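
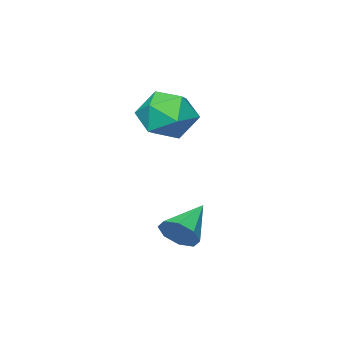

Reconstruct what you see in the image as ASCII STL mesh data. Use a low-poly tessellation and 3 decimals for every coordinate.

solid 
facet normal -0.079 0.932 0.354
outer loop
vertex -1.844 1.876 2.188
vertex -1.3 1.546 3.179
vertex -0.671 1.946 2.267
endloop
endfacet
facet normal -0.032 0.933 -0.359
outer loop
vertex -1.844 1.876 2.188
vertex -0.671 1.946 2.267
vertex -1.171 1.549 1.278
endloop
endfacet
facet normal -0.571 0.542 -0.617
outer loop
vertex -1.844 1.876 2.188
vertex -1.171 1.549 1.278
vertex -2.109 0.903 1.578
endloop
endfacet
facet normal -0.952 0.300 -0.065
outer loop
vertex -1.844 1.876 2.188
vertex -2.109 0.903 1.578
vertex -2.189 0.902 2.753
endloop
endfacet
facet normal -0.648 0.541 0.536
outer loop
vertex -1.844 1.876 2.188
vertex -2.189 0.902 2.753
vertex -1.3 1.546 3.179
endloop
endfacet
facet normal 0.579 0.612 -0.538
outer loop
vertex -1.171 1.549 1.278
vertex -0.671 1.946 2.267
vertex -0.211 1.018 1.707
endloop
endfacet
facet normal 0.501 0.611 0.613
outer loop
vertex -0.671 1.946 2.267
vertex -1.3 1.546 3.179
vertex -0.291 1.017 2.882
endloop
endfacet
facet normal -0.418 -0.023 0.908
outer loop
vertex -1.3 1.546 3.179
vertex -2.189 0.902 2.753
vertex -1.229 0.371 3.182
endloop
endfacet
facet normal -0.909 -0.413 -0.062
outer loop
vertex -2.189 0.902 2.753
vertex -2.109 0.903 1.578
vertex -1.729 -0.026 2.193
endloop
endfacet
facet normal -0.292 -0.020 -0.956
outer loop
vertex -2.109 0.903 1.578
vertex -1.171 1.549 1.278
vertex -1.1 0.374 1.281
endloop
endfacet
facet normal 0.952 -0.300 0.065
outer loop
vertex -0.556 0.044 2.272
vertex -0.211 1.018 1.707
vertex -0.291 1.017 2.882
endloop
endfacet
facet normal 0.571 -0.542 0.617
outer loop
vertex -0.556 0.044 2.272
vertex -0.291 1.017 2.882
vertex -1.229 0.371 3.182
endloop
endfacet
facet normal 0.032 -0.933 0.359
outer loop
vertex -0.556 0.044 2.272
vertex -1.229 0.371 3.182
vertex -1.729 -0.026 2.193
endloop
endfacet
facet normal 0.079 -0.932 -0.354
outer loop
vertex -0.556 0.044 2.272
vertex -1.729 -0.026 2.193
vertex -1.1 0.374 1.281
endloop
endfacet
facet normal 0.648 -0.541 -0.536
outer loop
vertex -0.556 0.044 2.272
vertex -1.1 0.374 1.281
vertex -0.211 1.018 1.707
endloop
endfacet
facet normal 0.909 0.413 0.062
outer loop
vertex -0.291 1.017 2.882
vertex -0.211 1.018 1.707
vertex -0.671 1.946 2.267
endloop
endfacet
facet normal 0.292 0.020 0.956
outer loop
vertex -1.229 0.371 3.182
vertex -0.291 1.017 2.882
vertex -1.3 1.546 3.179
endloop
endfacet
facet normal -0.579 -0.612 0.538
outer loop
vertex -1.729 -0.026 2.193
vertex -1.229 0.371 3.182
vertex -2.189 0.902 2.753
endloop
endfacet
facet normal -0.501 -0.611 -0.613
outer loop
vertex -1.1 0.374 1.281
vertex -1.729 -0.026 2.193
vertex -2.109 0.903 1.578
endloop
endfacet
facet normal 0.418 0.023 -0.908
outer loop
vertex -0.211 1.018 1.707
vertex -1.1 0.374 1.281
vertex -1.171 1.549 1.278
endloop
endfacet
facet normal 0.860 0.162 -0.485
outer loop
vertex 1.741 4.325 -1.079
vertex 1.433 4.035 -1.722
vertex 1.478 4.737 -1.408
endloop
endfacet
facet normal -0.111 0.576 0.810
outer loop
vertex 1.741 4.325 -1.079
vertex 1.478 4.737 -1.408
vertex 0.007 3.765 -0.918
endloop
endfacet
facet normal 0.859 0.162 -0.485
outer loop
vertex 1.478 4.737 -1.408
vertex 1.433 4.035 -1.722
vertex 1.188 4.737 -1.922
endloop
endfacet
facet normal -0.469 0.843 0.264
outer loop
vertex 1.478 4.737 -1.408
vertex 1.188 4.737 -1.922
vertex 0.007 3.765 -0.918
endloop
endfacet
facet normal 0.859 0.162 -0.485
outer loop
vertex 1.188 4.737 -1.922
vertex 1.433 4.035 -1.722
vertex 1.042 4.326 -2.318
endloop
endfacet
facet normal -0.750 0.577 -0.323
outer loop
vertex 1.188 4.737 -1.922
vertex 1.042 4.326 -2.318
vertex 0.007 3.765 -0.918
endloop
endfacet
facet normal 0.860 0.164 -0.484
outer loop
vertex 1.042 4.326 -2.318
vertex 1.433 4.035 -1.722
vertex 1.126 3.744 -2.366
endloop
endfacet
facet normal -0.790 -0.064 -0.610
outer loop
vertex 1.042 4.326 -2.318
vertex 1.126 3.744 -2.366
vertex 0.007 3.765 -0.918
endloop
endfacet
facet normal 0.860 0.162 -0.483
outer loop
vertex 1.126 3.744 -2.366
vertex 1.433 4.035 -1.722
vertex 1.389 3.333 -2.036
endloop
endfacet
facet normal -0.566 -0.705 -0.427
outer loop
vertex 1.126 3.744 -2.366
vertex 1.389 3.333 -2.036
vertex 0.007 3.765 -0.918
endloop
endfacet
facet normal 0.859 0.163 -0.486
outer loop
vertex 1.389 3.333 -2.036
vertex 1.433 4.035 -1.722
vertex 1.679 3.333 -1.523
endloop
endfacet
facet normal -0.208 -0.971 0.118
outer loop
vertex 1.389 3.333 -2.036
vertex 1.679 3.333 -1.523
vertex 0.007 3.765 -0.918
endloop
endfacet
facet normal 0.860 0.164 -0.484
outer loop
vertex 1.679 3.333 -1.523
vertex 1.433 4.035 -1.722
vertex 1.824 3.744 -1.126
endloop
endfacet
facet normal 0.072 -0.706 0.704
outer loop
vertex 1.679 3.333 -1.523
vertex 1.824 3.744 -1.126
vertex 0.007 3.765 -0.918
endloop
endfacet
facet normal 0.860 0.162 -0.485
outer loop
vertex 1.824 3.744 -1.126
vertex 1.433 4.035 -1.722
vertex 1.741 4.325 -1.079
endloop
endfacet
facet normal 0.113 -0.064 0.992
outer loop
vertex 1.824 3.744 -1.126
vertex 1.741 4.325 -1.079
vertex 0.007 3.765 -0.918
endloop
endfacet

endsolid


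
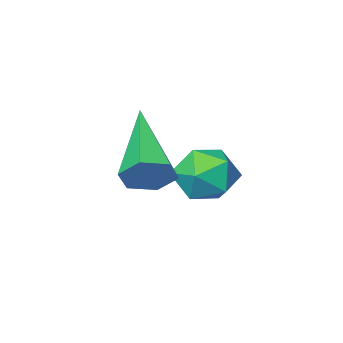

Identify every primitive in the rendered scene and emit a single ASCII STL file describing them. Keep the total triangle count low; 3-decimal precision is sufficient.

solid 
facet normal 0.181 0.934 0.309
outer loop
vertex -1.023 3.926 -0.335
vertex -1.201 3.712 0.415
vertex -0.449 3.654 0.15
endloop
endfacet
facet normal 0.583 0.770 -0.258
outer loop
vertex -1.023 3.926 -0.335
vertex -0.449 3.654 0.15
vertex -0.473 3.417 -0.612
endloop
endfacet
facet normal 0.147 0.591 -0.793
outer loop
vertex -1.023 3.926 -0.335
vertex -0.473 3.417 -0.612
vertex -1.239 3.329 -0.82
endloop
endfacet
facet normal -0.526 0.643 -0.557
outer loop
vertex -1.023 3.926 -0.335
vertex -1.239 3.329 -0.82
vertex -1.689 3.511 -0.185
endloop
endfacet
facet normal -0.504 0.854 0.124
outer loop
vertex -1.023 3.926 -0.335
vertex -1.689 3.511 -0.185
vertex -1.201 3.712 0.415
endloop
endfacet
facet normal 0.976 0.198 -0.092
outer loop
vertex -0.473 3.417 -0.612
vertex -0.449 3.654 0.15
vertex -0.311 2.889 -0.035
endloop
endfacet
facet normal 0.326 0.462 0.825
outer loop
vertex -0.449 3.654 0.15
vertex -1.201 3.712 0.415
vertex -0.761 3.071 0.6
endloop
endfacet
facet normal -0.783 0.334 0.525
outer loop
vertex -1.201 3.712 0.415
vertex -1.689 3.511 -0.185
vertex -1.527 2.983 0.392
endloop
endfacet
facet normal -0.817 -0.008 -0.577
outer loop
vertex -1.689 3.511 -0.185
vertex -1.239 3.329 -0.82
vertex -1.551 2.746 -0.37
endloop
endfacet
facet normal 0.271 -0.091 -0.958
outer loop
vertex -1.239 3.329 -0.82
vertex -0.473 3.417 -0.612
vertex -0.799 2.688 -0.635
endloop
endfacet
facet normal 0.526 -0.643 0.557
outer loop
vertex -0.977 2.474 0.115
vertex -0.311 2.889 -0.035
vertex -0.761 3.071 0.6
endloop
endfacet
facet normal -0.147 -0.591 0.793
outer loop
vertex -0.977 2.474 0.115
vertex -0.761 3.071 0.6
vertex -1.527 2.983 0.392
endloop
endfacet
facet normal -0.583 -0.770 0.258
outer loop
vertex -0.977 2.474 0.115
vertex -1.527 2.983 0.392
vertex -1.551 2.746 -0.37
endloop
endfacet
facet normal -0.181 -0.934 -0.309
outer loop
vertex -0.977 2.474 0.115
vertex -1.551 2.746 -0.37
vertex -0.799 2.688 -0.635
endloop
endfacet
facet normal 0.504 -0.854 -0.124
outer loop
vertex -0.977 2.474 0.115
vertex -0.799 2.688 -0.635
vertex -0.311 2.889 -0.035
endloop
endfacet
facet normal 0.817 0.008 0.577
outer loop
vertex -0.761 3.071 0.6
vertex -0.311 2.889 -0.035
vertex -0.449 3.654 0.15
endloop
endfacet
facet normal -0.271 0.091 0.958
outer loop
vertex -1.527 2.983 0.392
vertex -0.761 3.071 0.6
vertex -1.201 3.712 0.415
endloop
endfacet
facet normal -0.976 -0.198 0.092
outer loop
vertex -1.551 2.746 -0.37
vertex -1.527 2.983 0.392
vertex -1.689 3.511 -0.185
endloop
endfacet
facet normal -0.326 -0.462 -0.825
outer loop
vertex -0.799 2.688 -0.635
vertex -1.551 2.746 -0.37
vertex -1.239 3.329 -0.82
endloop
endfacet
facet normal 0.783 -0.334 -0.525
outer loop
vertex -0.311 2.889 -0.035
vertex -0.799 2.688 -0.635
vertex -0.473 3.417 -0.612
endloop
endfacet
facet normal 0.387 0.793 -0.470
outer loop
vertex 1.384 4.052 0.43
vertex 1.117 4.422 0.835
vertex 1.679 4.21 0.94
endloop
endfacet
facet normal 0.669 -0.725 -0.163
outer loop
vertex 1.384 4.052 0.43
vertex 1.679 4.21 0.94
vertex 0.283 2.718 1.845
endloop
endfacet
facet normal 0.387 0.793 -0.470
outer loop
vertex 1.679 4.21 0.94
vertex 1.117 4.422 0.835
vertex 1.412 4.58 1.345
endloop
endfacet
facet normal 0.695 -0.240 0.677
outer loop
vertex 1.679 4.21 0.94
vertex 1.412 4.58 1.345
vertex 0.283 2.718 1.845
endloop
endfacet
facet normal 0.389 0.792 -0.470
outer loop
vertex 1.412 4.58 1.345
vertex 1.117 4.422 0.835
vertex 0.85 4.793 1.239
endloop
endfacet
facet normal -0.067 0.297 0.953
outer loop
vertex 1.412 4.58 1.345
vertex 0.85 4.793 1.239
vertex 0.283 2.718 1.845
endloop
endfacet
facet normal 0.389 0.792 -0.470
outer loop
vertex 0.85 4.793 1.239
vertex 1.117 4.422 0.835
vertex 0.555 4.635 0.729
endloop
endfacet
facet normal -0.855 0.347 0.387
outer loop
vertex 0.85 4.793 1.239
vertex 0.555 4.635 0.729
vertex 0.283 2.718 1.845
endloop
endfacet
facet normal 0.389 0.792 -0.470
outer loop
vertex 0.555 4.635 0.729
vertex 1.117 4.422 0.835
vertex 0.822 4.264 0.325
endloop
endfacet
facet normal -0.880 -0.139 -0.454
outer loop
vertex 0.555 4.635 0.729
vertex 0.822 4.264 0.325
vertex 0.283 2.718 1.845
endloop
endfacet
facet normal 0.387 0.793 -0.470
outer loop
vertex 0.822 4.264 0.325
vertex 1.117 4.422 0.835
vertex 1.384 4.052 0.43
endloop
endfacet
facet normal -0.118 -0.675 -0.728
outer loop
vertex 0.822 4.264 0.325
vertex 1.384 4.052 0.43
vertex 0.283 2.718 1.845
endloop
endfacet

endsolid


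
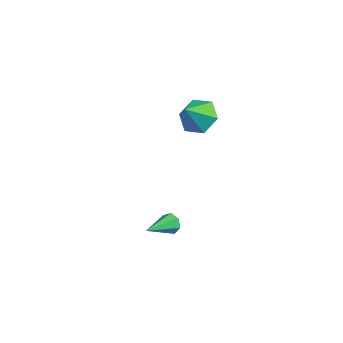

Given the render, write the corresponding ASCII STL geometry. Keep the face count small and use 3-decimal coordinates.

solid 
facet normal 0.066 0.890 -0.451
outer loop
vertex -0.833 -0.752 -3.06
vertex -1.132 -0.948 -3.491
vertex -1.314 -0.698 -3.024
endloop
endfacet
facet normal 0.094 0.182 0.979
outer loop
vertex -0.833 -0.752 -3.06
vertex -1.314 -0.698 -3.024
vertex -1.248 -2.532 -2.689
endloop
endfacet
facet normal 0.067 0.890 -0.450
outer loop
vertex -1.314 -0.698 -3.024
vertex -1.132 -0.948 -3.491
vertex -1.658 -0.832 -3.34
endloop
endfacet
facet normal -0.695 0.105 0.712
outer loop
vertex -1.314 -0.698 -3.024
vertex -1.658 -0.832 -3.34
vertex -1.248 -2.532 -2.689
endloop
endfacet
facet normal 0.067 0.890 -0.450
outer loop
vertex -1.658 -0.832 -3.34
vertex -1.132 -0.948 -3.491
vertex -1.606 -1.053 -3.769
endloop
endfacet
facet normal -0.972 -0.234 0.002
outer loop
vertex -1.658 -0.832 -3.34
vertex -1.606 -1.053 -3.769
vertex -1.248 -2.532 -2.689
endloop
endfacet
facet normal 0.067 0.890 -0.450
outer loop
vertex -1.606 -1.053 -3.769
vertex -1.132 -0.948 -3.491
vertex -1.197 -1.195 -3.989
endloop
endfacet
facet normal -0.533 -0.579 -0.617
outer loop
vertex -1.606 -1.053 -3.769
vertex -1.197 -1.195 -3.989
vertex -1.248 -2.532 -2.689
endloop
endfacet
facet normal 0.065 0.891 -0.450
outer loop
vertex -1.197 -1.195 -3.989
vertex -1.132 -0.948 -3.491
vertex -0.738 -1.15 -3.834
endloop
endfacet
facet normal 0.295 -0.672 -0.679
outer loop
vertex -1.197 -1.195 -3.989
vertex -0.738 -1.15 -3.834
vertex -1.248 -2.532 -2.689
endloop
endfacet
facet normal 0.065 0.891 -0.450
outer loop
vertex -0.738 -1.15 -3.834
vertex -1.132 -0.948 -3.491
vertex -0.576 -0.953 -3.42
endloop
endfacet
facet normal 0.887 -0.441 -0.137
outer loop
vertex -0.738 -1.15 -3.834
vertex -0.576 -0.953 -3.42
vertex -1.248 -2.532 -2.689
endloop
endfacet
facet normal 0.066 0.890 -0.450
outer loop
vertex -0.576 -0.953 -3.42
vertex -1.132 -0.948 -3.491
vertex -0.833 -0.752 -3.06
endloop
endfacet
facet normal 0.796 -0.060 0.602
outer loop
vertex -0.576 -0.953 -3.42
vertex -0.833 -0.752 -3.06
vertex -1.248 -2.532 -2.689
endloop
endfacet
facet normal 0.077 0.589 -0.804
outer loop
vertex -2.974 3.794 -1.722
vertex -3.763 4.363 -1.381
vertex -2.799 4.605 -1.111
endloop
endfacet
facet normal 0.800 -0.462 0.384
outer loop
vertex -2.974 3.794 -1.722
vertex -2.799 4.605 -1.111
vertex -3.877 3.497 -0.199
endloop
endfacet
facet normal 0.077 0.589 -0.804
outer loop
vertex -2.799 4.605 -1.111
vertex -3.763 4.363 -1.381
vertex -3.587 5.174 -0.77
endloop
endfacet
facet normal 0.506 0.198 0.839
outer loop
vertex -2.799 4.605 -1.111
vertex -3.587 5.174 -0.77
vertex -3.877 3.497 -0.199
endloop
endfacet
facet normal 0.077 0.589 -0.804
outer loop
vertex -3.587 5.174 -0.77
vertex -3.763 4.363 -1.381
vertex -4.551 4.932 -1.04
endloop
endfacet
facet normal -0.334 0.355 0.873
outer loop
vertex -3.587 5.174 -0.77
vertex -4.551 4.932 -1.04
vertex -3.877 3.497 -0.199
endloop
endfacet
facet normal 0.078 0.590 -0.804
outer loop
vertex -4.551 4.932 -1.04
vertex -3.763 4.363 -1.381
vertex -4.727 4.122 -1.651
endloop
endfacet
facet normal -0.880 -0.149 0.451
outer loop
vertex -4.551 4.932 -1.04
vertex -4.727 4.122 -1.651
vertex -3.877 3.497 -0.199
endloop
endfacet
facet normal 0.078 0.590 -0.804
outer loop
vertex -4.727 4.122 -1.651
vertex -3.763 4.363 -1.381
vertex -3.939 3.553 -1.992
endloop
endfacet
facet normal -0.587 -0.810 -0.005
outer loop
vertex -4.727 4.122 -1.651
vertex -3.939 3.553 -1.992
vertex -3.877 3.497 -0.199
endloop
endfacet
facet normal 0.078 0.590 -0.804
outer loop
vertex -3.939 3.553 -1.992
vertex -3.763 4.363 -1.381
vertex -2.974 3.794 -1.722
endloop
endfacet
facet normal 0.252 -0.967 -0.039
outer loop
vertex -3.939 3.553 -1.992
vertex -2.974 3.794 -1.722
vertex -3.877 3.497 -0.199
endloop
endfacet

endsolid


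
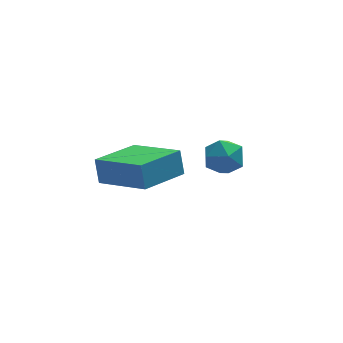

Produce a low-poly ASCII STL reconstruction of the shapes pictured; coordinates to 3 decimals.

solid 
facet normal -0.566 0.749 -0.345
outer loop
vertex -1.683 -3.1 -1.387
vertex -0.291 -2.194 -1.702
vertex -1.643 -3.443 -2.196
endloop
endfacet
facet normal -0.824 -0.536 0.186
outer loop
vertex -0.569 -4.866 -1.538
vertex -1.683 -3.1 -1.387
vertex -1.643 -3.443 -2.196
endloop
endfacet
facet normal -0.565 0.749 -0.346
outer loop
vertex -1.643 -3.443 -2.196
vertex -0.291 -2.194 -1.702
vertex -0.251 -2.538 -2.511
endloop
endfacet
facet normal 0.046 -0.391 -0.919
outer loop
vertex -0.251 -2.538 -2.511
vertex -0.569 -4.866 -1.538
vertex -1.643 -3.443 -2.196
endloop
endfacet
facet normal -0.046 0.390 0.919
outer loop
vertex -1.683 -3.1 -1.387
vertex 0.783 -3.617 -1.044
vertex -0.291 -2.194 -1.702
endloop
endfacet
facet normal -0.824 -0.536 0.187
outer loop
vertex -0.609 -4.522 -0.729
vertex -1.683 -3.1 -1.387
vertex -0.569 -4.866 -1.538
endloop
endfacet
facet normal -0.046 0.391 0.919
outer loop
vertex -0.609 -4.522 -0.729
vertex 0.783 -3.617 -1.044
vertex -1.683 -3.1 -1.387
endloop
endfacet
facet normal 0.824 0.535 -0.187
outer loop
vertex -0.291 -2.194 -1.702
vertex 0.783 -3.617 -1.044
vertex -0.251 -2.538 -2.511
endloop
endfacet
facet normal 0.046 -0.391 -0.919
outer loop
vertex 0.823 -3.96 -1.853
vertex -0.569 -4.866 -1.538
vertex -0.251 -2.538 -2.511
endloop
endfacet
facet normal 0.824 0.536 -0.186
outer loop
vertex -0.251 -2.538 -2.511
vertex 0.783 -3.617 -1.044
vertex 0.823 -3.96 -1.853
endloop
endfacet
facet normal 0.566 -0.749 0.346
outer loop
vertex 0.823 -3.96 -1.853
vertex -0.609 -4.522 -0.729
vertex -0.569 -4.866 -1.538
endloop
endfacet
facet normal 0.565 -0.749 0.346
outer loop
vertex 0.783 -3.617 -1.044
vertex -0.609 -4.522 -0.729
vertex 0.823 -3.96 -1.853
endloop
endfacet
facet normal 0.433 0.419 0.798
outer loop
vertex 3.029 -0.855 -3.203
vertex 2.628 -1.307 -2.748
vertex 3.307 -1.529 -3.0
endloop
endfacet
facet normal 0.872 0.430 0.235
outer loop
vertex 3.029 -0.855 -3.203
vertex 3.307 -1.529 -3.0
vertex 3.381 -1.289 -3.714
endloop
endfacet
facet normal 0.546 0.786 -0.291
outer loop
vertex 3.029 -0.855 -3.203
vertex 3.381 -1.289 -3.714
vertex 2.748 -0.919 -3.903
endloop
endfacet
facet normal -0.093 0.994 -0.054
outer loop
vertex 3.029 -0.855 -3.203
vertex 2.748 -0.919 -3.903
vertex 2.283 -0.93 -3.306
endloop
endfacet
facet normal -0.163 0.768 0.619
outer loop
vertex 3.029 -0.855 -3.203
vertex 2.283 -0.93 -3.306
vertex 2.628 -1.307 -2.748
endloop
endfacet
facet normal 0.970 -0.244 0.019
outer loop
vertex 3.381 -1.289 -3.714
vertex 3.307 -1.529 -3.0
vertex 3.197 -2.01 -3.574
endloop
endfacet
facet normal 0.260 -0.260 0.930
outer loop
vertex 3.307 -1.529 -3.0
vertex 2.628 -1.307 -2.748
vertex 2.732 -2.021 -2.977
endloop
endfacet
facet normal -0.705 0.304 0.641
outer loop
vertex 2.628 -1.307 -2.748
vertex 2.283 -0.93 -3.306
vertex 2.099 -1.651 -3.166
endloop
endfacet
facet normal -0.591 0.670 -0.448
outer loop
vertex 2.283 -0.93 -3.306
vertex 2.748 -0.919 -3.903
vertex 2.173 -1.411 -3.88
endloop
endfacet
facet normal 0.443 0.332 -0.833
outer loop
vertex 2.748 -0.919 -3.903
vertex 3.381 -1.289 -3.714
vertex 2.852 -1.633 -4.132
endloop
endfacet
facet normal 0.093 -0.994 0.054
outer loop
vertex 2.451 -2.085 -3.677
vertex 3.197 -2.01 -3.574
vertex 2.732 -2.021 -2.977
endloop
endfacet
facet normal -0.546 -0.786 0.291
outer loop
vertex 2.451 -2.085 -3.677
vertex 2.732 -2.021 -2.977
vertex 2.099 -1.651 -3.166
endloop
endfacet
facet normal -0.872 -0.430 -0.235
outer loop
vertex 2.451 -2.085 -3.677
vertex 2.099 -1.651 -3.166
vertex 2.173 -1.411 -3.88
endloop
endfacet
facet normal -0.433 -0.419 -0.798
outer loop
vertex 2.451 -2.085 -3.677
vertex 2.173 -1.411 -3.88
vertex 2.852 -1.633 -4.132
endloop
endfacet
facet normal 0.163 -0.768 -0.619
outer loop
vertex 2.451 -2.085 -3.677
vertex 2.852 -1.633 -4.132
vertex 3.197 -2.01 -3.574
endloop
endfacet
facet normal 0.591 -0.670 0.448
outer loop
vertex 2.732 -2.021 -2.977
vertex 3.197 -2.01 -3.574
vertex 3.307 -1.529 -3.0
endloop
endfacet
facet normal -0.443 -0.332 0.833
outer loop
vertex 2.099 -1.651 -3.166
vertex 2.732 -2.021 -2.977
vertex 2.628 -1.307 -2.748
endloop
endfacet
facet normal -0.970 0.244 -0.019
outer loop
vertex 2.173 -1.411 -3.88
vertex 2.099 -1.651 -3.166
vertex 2.283 -0.93 -3.306
endloop
endfacet
facet normal -0.260 0.260 -0.930
outer loop
vertex 2.852 -1.633 -4.132
vertex 2.173 -1.411 -3.88
vertex 2.748 -0.919 -3.903
endloop
endfacet
facet normal 0.705 -0.304 -0.641
outer loop
vertex 3.197 -2.01 -3.574
vertex 2.852 -1.633 -4.132
vertex 3.381 -1.289 -3.714
endloop
endfacet

endsolid


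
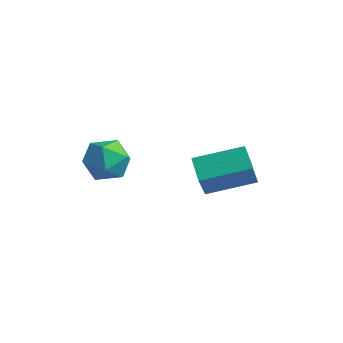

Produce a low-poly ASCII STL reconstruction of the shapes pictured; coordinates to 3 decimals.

solid 
facet normal -0.709 0.518 0.478
outer loop
vertex 0.546 2.766 -1.019
vertex 1.99 4.253 -0.489
vertex 0.186 3.643 -2.502
endloop
endfacet
facet normal -0.675 -0.696 -0.248
outer loop
vertex 1.03 3.027 -3.071
vertex 0.546 2.766 -1.019
vertex 0.186 3.643 -2.502
endloop
endfacet
facet normal -0.709 0.518 0.478
outer loop
vertex 0.186 3.643 -2.502
vertex 1.99 4.253 -0.489
vertex 1.631 5.131 -1.972
endloop
endfacet
facet normal -0.204 0.498 -0.843
outer loop
vertex 1.631 5.131 -1.972
vertex 1.03 3.027 -3.071
vertex 0.186 3.643 -2.502
endloop
endfacet
facet normal 0.204 -0.499 0.842
outer loop
vertex 0.546 2.766 -1.019
vertex 2.834 3.637 -1.058
vertex 1.99 4.253 -0.489
endloop
endfacet
facet normal -0.675 -0.695 -0.248
outer loop
vertex 1.389 2.149 -1.588
vertex 0.546 2.766 -1.019
vertex 1.03 3.027 -3.071
endloop
endfacet
facet normal 0.204 -0.498 0.843
outer loop
vertex 1.389 2.149 -1.588
vertex 2.834 3.637 -1.058
vertex 0.546 2.766 -1.019
endloop
endfacet
facet normal 0.675 0.695 0.248
outer loop
vertex 1.99 4.253 -0.489
vertex 2.834 3.637 -1.058
vertex 1.631 5.131 -1.972
endloop
endfacet
facet normal -0.204 0.498 -0.843
outer loop
vertex 2.474 4.514 -2.541
vertex 1.03 3.027 -3.071
vertex 1.631 5.131 -1.972
endloop
endfacet
facet normal 0.675 0.695 0.247
outer loop
vertex 1.631 5.131 -1.972
vertex 2.834 3.637 -1.058
vertex 2.474 4.514 -2.541
endloop
endfacet
facet normal 0.709 -0.518 -0.478
outer loop
vertex 2.474 4.514 -2.541
vertex 1.389 2.149 -1.588
vertex 1.03 3.027 -3.071
endloop
endfacet
facet normal 0.709 -0.518 -0.478
outer loop
vertex 2.834 3.637 -1.058
vertex 1.389 2.149 -1.588
vertex 2.474 4.514 -2.541
endloop
endfacet
facet normal -0.970 0.242 -0.019
outer loop
vertex -1.651 0.353 -0.176
vertex -1.892 -0.635 -0.482
vertex -1.852 -0.394 0.552
endloop
endfacet
facet normal -0.621 0.626 0.471
outer loop
vertex -1.651 0.353 -0.176
vertex -1.852 -0.394 0.552
vertex -1.052 0.289 0.698
endloop
endfacet
facet normal -0.100 0.985 0.141
outer loop
vertex -1.651 0.353 -0.176
vertex -1.052 0.289 0.698
vertex -0.598 0.47 -0.244
endloop
endfacet
facet normal -0.127 0.823 -0.554
outer loop
vertex -1.651 0.353 -0.176
vertex -0.598 0.47 -0.244
vertex -1.117 -0.102 -0.974
endloop
endfacet
facet normal -0.665 0.364 -0.652
outer loop
vertex -1.651 0.353 -0.176
vertex -1.117 -0.102 -0.974
vertex -1.892 -0.635 -0.482
endloop
endfacet
facet normal -0.319 0.174 0.932
outer loop
vertex -1.052 0.289 0.698
vertex -1.852 -0.394 0.552
vertex -0.923 -0.738 0.934
endloop
endfacet
facet normal -0.883 -0.448 0.139
outer loop
vertex -1.852 -0.394 0.552
vertex -1.892 -0.635 -0.482
vertex -1.442 -1.31 0.204
endloop
endfacet
facet normal -0.389 -0.252 -0.886
outer loop
vertex -1.892 -0.635 -0.482
vertex -1.117 -0.102 -0.974
vertex -0.988 -1.129 -0.738
endloop
endfacet
facet normal 0.481 0.491 -0.727
outer loop
vertex -1.117 -0.102 -0.974
vertex -0.598 0.47 -0.244
vertex -0.188 -0.446 -0.592
endloop
endfacet
facet normal 0.524 0.753 0.397
outer loop
vertex -0.598 0.47 -0.244
vertex -1.052 0.289 0.698
vertex -0.148 -0.205 0.442
endloop
endfacet
facet normal 0.127 -0.823 0.554
outer loop
vertex -0.389 -1.193 0.136
vertex -0.923 -0.738 0.934
vertex -1.442 -1.31 0.204
endloop
endfacet
facet normal 0.100 -0.985 -0.141
outer loop
vertex -0.389 -1.193 0.136
vertex -1.442 -1.31 0.204
vertex -0.988 -1.129 -0.738
endloop
endfacet
facet normal 0.621 -0.626 -0.471
outer loop
vertex -0.389 -1.193 0.136
vertex -0.988 -1.129 -0.738
vertex -0.188 -0.446 -0.592
endloop
endfacet
facet normal 0.970 -0.242 0.019
outer loop
vertex -0.389 -1.193 0.136
vertex -0.188 -0.446 -0.592
vertex -0.148 -0.205 0.442
endloop
endfacet
facet normal 0.665 -0.364 0.652
outer loop
vertex -0.389 -1.193 0.136
vertex -0.148 -0.205 0.442
vertex -0.923 -0.738 0.934
endloop
endfacet
facet normal -0.481 -0.491 0.727
outer loop
vertex -1.442 -1.31 0.204
vertex -0.923 -0.738 0.934
vertex -1.852 -0.394 0.552
endloop
endfacet
facet normal -0.524 -0.753 -0.397
outer loop
vertex -0.988 -1.129 -0.738
vertex -1.442 -1.31 0.204
vertex -1.892 -0.635 -0.482
endloop
endfacet
facet normal 0.319 -0.174 -0.932
outer loop
vertex -0.188 -0.446 -0.592
vertex -0.988 -1.129 -0.738
vertex -1.117 -0.102 -0.974
endloop
endfacet
facet normal 0.883 0.448 -0.139
outer loop
vertex -0.148 -0.205 0.442
vertex -0.188 -0.446 -0.592
vertex -0.598 0.47 -0.244
endloop
endfacet
facet normal 0.389 0.252 0.886
outer loop
vertex -0.923 -0.738 0.934
vertex -0.148 -0.205 0.442
vertex -1.052 0.289 0.698
endloop
endfacet

endsolid


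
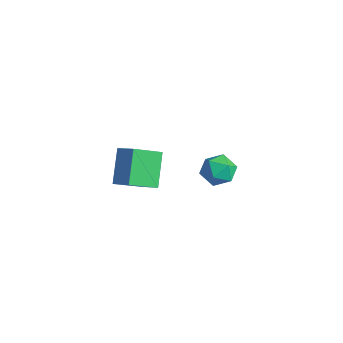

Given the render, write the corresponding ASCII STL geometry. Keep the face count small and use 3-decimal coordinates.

solid 
facet normal -0.858 -0.235 -0.456
outer loop
vertex 2.617 -3.407 4.296
vertex 2.669 -2.126 3.537
vertex 3.467 -4.159 3.084
endloop
endfacet
facet normal -0.036 -0.860 0.509
outer loop
vertex 4.291 -3.934 3.523
vertex 2.617 -3.407 4.296
vertex 3.467 -4.159 3.084
endloop
endfacet
facet normal -0.858 -0.235 -0.456
outer loop
vertex 3.467 -4.159 3.084
vertex 2.669 -2.126 3.537
vertex 3.519 -2.878 2.326
endloop
endfacet
facet normal 0.512 -0.453 -0.730
outer loop
vertex 3.519 -2.878 2.326
vertex 4.291 -3.934 3.523
vertex 3.467 -4.159 3.084
endloop
endfacet
facet normal -0.512 0.453 0.730
outer loop
vertex 2.617 -3.407 4.296
vertex 3.493 -1.901 3.976
vertex 2.669 -2.126 3.537
endloop
endfacet
facet normal -0.036 -0.860 0.509
outer loop
vertex 3.441 -3.182 4.734
vertex 2.617 -3.407 4.296
vertex 4.291 -3.934 3.523
endloop
endfacet
facet normal -0.512 0.453 0.730
outer loop
vertex 3.441 -3.182 4.734
vertex 3.493 -1.901 3.976
vertex 2.617 -3.407 4.296
endloop
endfacet
facet normal 0.036 0.860 -0.509
outer loop
vertex 2.669 -2.126 3.537
vertex 3.493 -1.901 3.976
vertex 3.519 -2.878 2.326
endloop
endfacet
facet normal 0.512 -0.453 -0.730
outer loop
vertex 4.343 -2.653 2.764
vertex 4.291 -3.934 3.523
vertex 3.519 -2.878 2.326
endloop
endfacet
facet normal 0.036 0.860 -0.509
outer loop
vertex 3.519 -2.878 2.326
vertex 3.493 -1.901 3.976
vertex 4.343 -2.653 2.764
endloop
endfacet
facet normal 0.858 0.235 0.456
outer loop
vertex 4.343 -2.653 2.764
vertex 3.441 -3.182 4.734
vertex 4.291 -3.934 3.523
endloop
endfacet
facet normal 0.858 0.235 0.456
outer loop
vertex 3.493 -1.901 3.976
vertex 3.441 -3.182 4.734
vertex 4.343 -2.653 2.764
endloop
endfacet
facet normal -0.272 0.926 0.263
outer loop
vertex 1.495 2.351 -0.107
vertex 1.743 2.197 0.693
vertex 2.295 2.519 0.13
endloop
endfacet
facet normal -0.065 0.905 -0.421
outer loop
vertex 1.495 2.351 -0.107
vertex 2.295 2.519 0.13
vertex 2.142 2.157 -0.625
endloop
endfacet
facet normal -0.480 0.434 -0.762
outer loop
vertex 1.495 2.351 -0.107
vertex 2.142 2.157 -0.625
vertex 1.496 1.611 -0.529
endloop
endfacet
facet normal -0.942 0.165 -0.291
outer loop
vertex 1.495 2.351 -0.107
vertex 1.496 1.611 -0.529
vertex 1.249 1.636 0.285
endloop
endfacet
facet normal -0.815 0.468 0.343
outer loop
vertex 1.495 2.351 -0.107
vertex 1.249 1.636 0.285
vertex 1.743 2.197 0.693
endloop
endfacet
facet normal 0.605 0.663 -0.441
outer loop
vertex 2.142 2.157 -0.625
vertex 2.295 2.519 0.13
vertex 2.791 1.884 -0.145
endloop
endfacet
facet normal 0.271 0.697 0.664
outer loop
vertex 2.295 2.519 0.13
vertex 1.743 2.197 0.693
vertex 2.544 1.909 0.669
endloop
endfacet
facet normal -0.606 -0.044 0.794
outer loop
vertex 1.743 2.197 0.693
vertex 1.249 1.636 0.285
vertex 1.898 1.363 0.765
endloop
endfacet
facet normal -0.813 -0.535 -0.230
outer loop
vertex 1.249 1.636 0.285
vertex 1.496 1.611 -0.529
vertex 1.745 1.001 0.01
endloop
endfacet
facet normal -0.065 -0.098 -0.993
outer loop
vertex 1.496 1.611 -0.529
vertex 2.142 2.157 -0.625
vertex 2.297 1.323 -0.553
endloop
endfacet
facet normal 0.942 -0.165 0.291
outer loop
vertex 2.545 1.169 0.247
vertex 2.791 1.884 -0.145
vertex 2.544 1.909 0.669
endloop
endfacet
facet normal 0.480 -0.434 0.762
outer loop
vertex 2.545 1.169 0.247
vertex 2.544 1.909 0.669
vertex 1.898 1.363 0.765
endloop
endfacet
facet normal 0.065 -0.905 0.421
outer loop
vertex 2.545 1.169 0.247
vertex 1.898 1.363 0.765
vertex 1.745 1.001 0.01
endloop
endfacet
facet normal 0.272 -0.926 -0.263
outer loop
vertex 2.545 1.169 0.247
vertex 1.745 1.001 0.01
vertex 2.297 1.323 -0.553
endloop
endfacet
facet normal 0.815 -0.468 -0.343
outer loop
vertex 2.545 1.169 0.247
vertex 2.297 1.323 -0.553
vertex 2.791 1.884 -0.145
endloop
endfacet
facet normal 0.813 0.535 0.230
outer loop
vertex 2.544 1.909 0.669
vertex 2.791 1.884 -0.145
vertex 2.295 2.519 0.13
endloop
endfacet
facet normal 0.065 0.098 0.993
outer loop
vertex 1.898 1.363 0.765
vertex 2.544 1.909 0.669
vertex 1.743 2.197 0.693
endloop
endfacet
facet normal -0.605 -0.663 0.441
outer loop
vertex 1.745 1.001 0.01
vertex 1.898 1.363 0.765
vertex 1.249 1.636 0.285
endloop
endfacet
facet normal -0.271 -0.697 -0.664
outer loop
vertex 2.297 1.323 -0.553
vertex 1.745 1.001 0.01
vertex 1.496 1.611 -0.529
endloop
endfacet
facet normal 0.606 0.044 -0.794
outer loop
vertex 2.791 1.884 -0.145
vertex 2.297 1.323 -0.553
vertex 2.142 2.157 -0.625
endloop
endfacet

endsolid


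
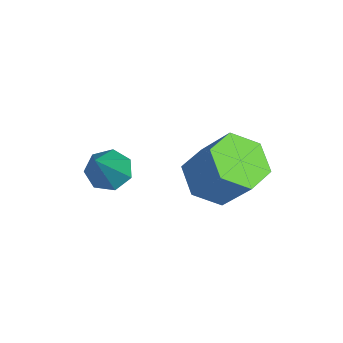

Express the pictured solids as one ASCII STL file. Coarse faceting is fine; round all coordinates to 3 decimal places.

solid 
facet normal -0.588 0.253 -0.768
outer loop
vertex 0.109 -1.338 -3.875
vertex -0.172 -0.914 -3.52
vertex 0.328 -0.847 -3.881
endloop
endfacet
facet normal 0.826 -0.373 -0.423
outer loop
vertex 0.109 -1.338 -3.875
vertex 0.328 -0.847 -3.881
vertex 1.072 -1.446 -1.9
endloop
endfacet
facet normal -0.589 0.251 -0.769
outer loop
vertex 0.328 -0.847 -3.881
vertex -0.172 -0.914 -3.52
vertex 0.17 -0.406 -3.616
endloop
endfacet
facet normal 0.879 0.434 -0.199
outer loop
vertex 0.328 -0.847 -3.881
vertex 0.17 -0.406 -3.616
vertex 1.072 -1.446 -1.9
endloop
endfacet
facet normal -0.590 0.252 -0.767
outer loop
vertex 0.17 -0.406 -3.616
vertex -0.172 -0.914 -3.52
vertex -0.245 -0.348 -3.278
endloop
endfacet
facet normal 0.384 0.865 0.323
outer loop
vertex 0.17 -0.406 -3.616
vertex -0.245 -0.348 -3.278
vertex 1.072 -1.446 -1.9
endloop
endfacet
facet normal -0.589 0.252 -0.768
outer loop
vertex -0.245 -0.348 -3.278
vertex -0.172 -0.914 -3.52
vertex -0.605 -0.716 -3.123
endloop
endfacet
facet normal -0.287 0.596 0.750
outer loop
vertex -0.245 -0.348 -3.278
vertex -0.605 -0.716 -3.123
vertex 1.072 -1.446 -1.9
endloop
endfacet
facet normal -0.589 0.251 -0.768
outer loop
vertex -0.605 -0.716 -3.123
vertex -0.172 -0.914 -3.52
vertex -0.639 -1.234 -3.266
endloop
endfacet
facet normal -0.628 -0.169 0.760
outer loop
vertex -0.605 -0.716 -3.123
vertex -0.639 -1.234 -3.266
vertex 1.072 -1.446 -1.9
endloop
endfacet
facet normal -0.590 0.252 -0.767
outer loop
vertex -0.639 -1.234 -3.266
vertex -0.172 -0.914 -3.52
vertex -0.321 -1.51 -3.601
endloop
endfacet
facet normal -0.381 -0.858 0.345
outer loop
vertex -0.639 -1.234 -3.266
vertex -0.321 -1.51 -3.601
vertex 1.072 -1.446 -1.9
endloop
endfacet
facet normal -0.590 0.252 -0.767
outer loop
vertex -0.321 -1.51 -3.601
vertex -0.172 -0.914 -3.52
vertex 0.109 -1.338 -3.875
endloop
endfacet
facet normal 0.264 -0.947 -0.181
outer loop
vertex -0.321 -1.51 -3.601
vertex 0.109 -1.338 -3.875
vertex 1.072 -1.446 -1.9
endloop
endfacet
facet normal -0.447 -0.400 -0.800
outer loop
vertex 2.434 1.342 -2.927
vertex 1.726 1.247 -2.484
vertex 1.861 1.956 -2.914
endloop
endfacet
facet normal 0.579 0.553 -0.600
outer loop
vertex 2.434 1.342 -2.927
vertex 1.861 1.956 -2.914
vertex 3.041 1.887 -1.839
endloop
endfacet
facet normal 0.579 0.552 -0.600
outer loop
vertex 3.041 1.887 -1.839
vertex 1.861 1.956 -2.914
vertex 2.468 2.501 -1.827
endloop
endfacet
facet normal 0.447 0.402 0.799
outer loop
vertex 3.041 1.887 -1.839
vertex 2.468 2.501 -1.827
vertex 2.334 1.793 -1.396
endloop
endfacet
facet normal -0.446 -0.401 -0.800
outer loop
vertex 1.861 1.956 -2.914
vertex 1.726 1.247 -2.484
vertex 1.153 1.861 -2.472
endloop
endfacet
facet normal -0.301 0.909 -0.287
outer loop
vertex 1.861 1.956 -2.914
vertex 1.153 1.861 -2.472
vertex 2.468 2.501 -1.827
endloop
endfacet
facet normal -0.301 0.909 -0.288
outer loop
vertex 2.468 2.501 -1.827
vertex 1.153 1.861 -2.472
vertex 1.761 2.407 -1.384
endloop
endfacet
facet normal 0.447 0.402 0.799
outer loop
vertex 2.468 2.501 -1.827
vertex 1.761 2.407 -1.384
vertex 2.334 1.793 -1.396
endloop
endfacet
facet normal -0.447 -0.402 -0.799
outer loop
vertex 1.153 1.861 -2.472
vertex 1.726 1.247 -2.484
vertex 1.019 1.153 -2.041
endloop
endfacet
facet normal -0.880 0.357 0.313
outer loop
vertex 1.153 1.861 -2.472
vertex 1.019 1.153 -2.041
vertex 1.761 2.407 -1.384
endloop
endfacet
facet normal -0.880 0.357 0.312
outer loop
vertex 1.761 2.407 -1.384
vertex 1.019 1.153 -2.041
vertex 1.626 1.698 -0.953
endloop
endfacet
facet normal 0.447 0.401 0.800
outer loop
vertex 1.761 2.407 -1.384
vertex 1.626 1.698 -0.953
vertex 2.334 1.793 -1.396
endloop
endfacet
facet normal -0.447 -0.402 -0.799
outer loop
vertex 1.019 1.153 -2.041
vertex 1.726 1.247 -2.484
vertex 1.592 0.539 -2.053
endloop
endfacet
facet normal -0.579 -0.552 0.600
outer loop
vertex 1.019 1.153 -2.041
vertex 1.592 0.539 -2.053
vertex 1.626 1.698 -0.953
endloop
endfacet
facet normal -0.578 -0.553 0.600
outer loop
vertex 1.626 1.698 -0.953
vertex 1.592 0.539 -2.053
vertex 2.199 1.084 -0.966
endloop
endfacet
facet normal 0.447 0.400 0.800
outer loop
vertex 1.626 1.698 -0.953
vertex 2.199 1.084 -0.966
vertex 2.334 1.793 -1.396
endloop
endfacet
facet normal -0.447 -0.402 -0.799
outer loop
vertex 1.592 0.539 -2.053
vertex 1.726 1.247 -2.484
vertex 2.299 0.633 -2.496
endloop
endfacet
facet normal 0.301 -0.909 0.288
outer loop
vertex 1.592 0.539 -2.053
vertex 2.299 0.633 -2.496
vertex 2.199 1.084 -0.966
endloop
endfacet
facet normal 0.302 -0.909 0.288
outer loop
vertex 2.199 1.084 -0.966
vertex 2.299 0.633 -2.496
vertex 2.907 1.179 -1.408
endloop
endfacet
facet normal 0.446 0.401 0.800
outer loop
vertex 2.199 1.084 -0.966
vertex 2.907 1.179 -1.408
vertex 2.334 1.793 -1.396
endloop
endfacet
facet normal -0.447 -0.401 -0.800
outer loop
vertex 2.299 0.633 -2.496
vertex 1.726 1.247 -2.484
vertex 2.434 1.342 -2.927
endloop
endfacet
facet normal 0.880 -0.357 -0.312
outer loop
vertex 2.299 0.633 -2.496
vertex 2.434 1.342 -2.927
vertex 2.907 1.179 -1.408
endloop
endfacet
facet normal 0.880 -0.357 -0.312
outer loop
vertex 2.907 1.179 -1.408
vertex 2.434 1.342 -2.927
vertex 3.041 1.887 -1.839
endloop
endfacet
facet normal 0.447 0.402 0.799
outer loop
vertex 2.907 1.179 -1.408
vertex 3.041 1.887 -1.839
vertex 2.334 1.793 -1.396
endloop
endfacet

endsolid


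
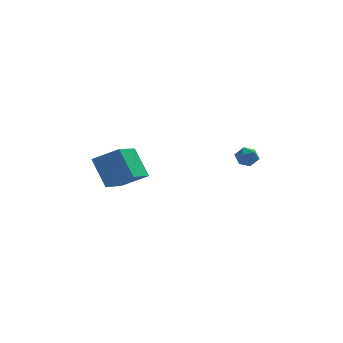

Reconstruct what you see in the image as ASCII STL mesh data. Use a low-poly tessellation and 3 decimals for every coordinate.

solid 
facet normal -0.793 0.601 -0.097
outer loop
vertex 3.564 1.315 -1.153
vertex 3.285 1.044 -0.553
vertex 3.714 1.615 -0.522
endloop
endfacet
facet normal -0.210 0.901 -0.378
outer loop
vertex 3.564 1.315 -1.153
vertex 3.714 1.615 -0.522
vertex 4.23 1.531 -1.009
endloop
endfacet
facet normal 0.040 0.465 -0.884
outer loop
vertex 3.564 1.315 -1.153
vertex 4.23 1.531 -1.009
vertex 4.12 0.907 -1.342
endloop
endfacet
facet normal -0.389 -0.106 -0.915
outer loop
vertex 3.564 1.315 -1.153
vertex 4.12 0.907 -1.342
vertex 3.537 0.606 -1.059
endloop
endfacet
facet normal -0.903 -0.023 -0.430
outer loop
vertex 3.564 1.315 -1.153
vertex 3.537 0.606 -1.059
vertex 3.285 1.044 -0.553
endloop
endfacet
facet normal 0.282 0.950 0.135
outer loop
vertex 4.23 1.531 -1.009
vertex 3.714 1.615 -0.522
vertex 4.363 1.394 -0.321
endloop
endfacet
facet normal -0.660 0.464 0.591
outer loop
vertex 3.714 1.615 -0.522
vertex 3.285 1.044 -0.553
vertex 3.78 1.093 -0.038
endloop
endfacet
facet normal -0.838 -0.544 0.054
outer loop
vertex 3.285 1.044 -0.553
vertex 3.537 0.606 -1.059
vertex 3.67 0.469 -0.371
endloop
endfacet
facet normal -0.005 -0.680 -0.733
outer loop
vertex 3.537 0.606 -1.059
vertex 4.12 0.907 -1.342
vertex 4.186 0.385 -0.858
endloop
endfacet
facet normal 0.688 0.244 -0.684
outer loop
vertex 4.12 0.907 -1.342
vertex 4.23 1.531 -1.009
vertex 4.615 0.956 -0.827
endloop
endfacet
facet normal 0.389 0.106 0.915
outer loop
vertex 4.336 0.685 -0.227
vertex 4.363 1.394 -0.321
vertex 3.78 1.093 -0.038
endloop
endfacet
facet normal -0.040 -0.465 0.884
outer loop
vertex 4.336 0.685 -0.227
vertex 3.78 1.093 -0.038
vertex 3.67 0.469 -0.371
endloop
endfacet
facet normal 0.210 -0.901 0.378
outer loop
vertex 4.336 0.685 -0.227
vertex 3.67 0.469 -0.371
vertex 4.186 0.385 -0.858
endloop
endfacet
facet normal 0.793 -0.601 0.097
outer loop
vertex 4.336 0.685 -0.227
vertex 4.186 0.385 -0.858
vertex 4.615 0.956 -0.827
endloop
endfacet
facet normal 0.903 0.023 0.430
outer loop
vertex 4.336 0.685 -0.227
vertex 4.615 0.956 -0.827
vertex 4.363 1.394 -0.321
endloop
endfacet
facet normal 0.005 0.680 0.733
outer loop
vertex 3.78 1.093 -0.038
vertex 4.363 1.394 -0.321
vertex 3.714 1.615 -0.522
endloop
endfacet
facet normal -0.688 -0.244 0.684
outer loop
vertex 3.67 0.469 -0.371
vertex 3.78 1.093 -0.038
vertex 3.285 1.044 -0.553
endloop
endfacet
facet normal -0.282 -0.950 -0.135
outer loop
vertex 4.186 0.385 -0.858
vertex 3.67 0.469 -0.371
vertex 3.537 0.606 -1.059
endloop
endfacet
facet normal 0.660 -0.464 -0.591
outer loop
vertex 4.615 0.956 -0.827
vertex 4.186 0.385 -0.858
vertex 4.12 0.907 -1.342
endloop
endfacet
facet normal 0.838 0.544 -0.054
outer loop
vertex 4.363 1.394 -0.321
vertex 4.615 0.956 -0.827
vertex 4.23 1.531 -1.009
endloop
endfacet
facet normal -0.382 0.451 0.807
outer loop
vertex -4.197 -0.515 -0.327
vertex -2.734 -0.808 0.53
vertex -3.461 1.264 -0.973
endloop
endfacet
facet normal -0.850 0.171 -0.498
outer loop
vertex -2.686 0.348 -2.61
vertex -4.197 -0.515 -0.327
vertex -3.461 1.264 -0.973
endloop
endfacet
facet normal -0.382 0.451 0.807
outer loop
vertex -3.461 1.264 -0.973
vertex -2.734 -0.808 0.53
vertex -1.999 0.971 -0.116
endloop
endfacet
facet normal 0.362 0.876 -0.319
outer loop
vertex -1.999 0.971 -0.116
vertex -2.686 0.348 -2.61
vertex -3.461 1.264 -0.973
endloop
endfacet
facet normal -0.362 -0.876 0.319
outer loop
vertex -4.197 -0.515 -0.327
vertex -1.959 -1.724 -1.107
vertex -2.734 -0.808 0.53
endloop
endfacet
facet normal -0.850 0.170 -0.498
outer loop
vertex -3.421 -1.431 -1.964
vertex -4.197 -0.515 -0.327
vertex -2.686 0.348 -2.61
endloop
endfacet
facet normal -0.362 -0.876 0.318
outer loop
vertex -3.421 -1.431 -1.964
vertex -1.959 -1.724 -1.107
vertex -4.197 -0.515 -0.327
endloop
endfacet
facet normal 0.850 -0.170 0.498
outer loop
vertex -2.734 -0.808 0.53
vertex -1.959 -1.724 -1.107
vertex -1.999 0.971 -0.116
endloop
endfacet
facet normal 0.362 0.876 -0.319
outer loop
vertex -1.223 0.055 -1.753
vertex -2.686 0.348 -2.61
vertex -1.999 0.971 -0.116
endloop
endfacet
facet normal 0.850 -0.171 0.498
outer loop
vertex -1.999 0.971 -0.116
vertex -1.959 -1.724 -1.107
vertex -1.223 0.055 -1.753
endloop
endfacet
facet normal 0.382 -0.451 -0.807
outer loop
vertex -1.223 0.055 -1.753
vertex -3.421 -1.431 -1.964
vertex -2.686 0.348 -2.61
endloop
endfacet
facet normal 0.382 -0.451 -0.806
outer loop
vertex -1.959 -1.724 -1.107
vertex -3.421 -1.431 -1.964
vertex -1.223 0.055 -1.753
endloop
endfacet

endsolid


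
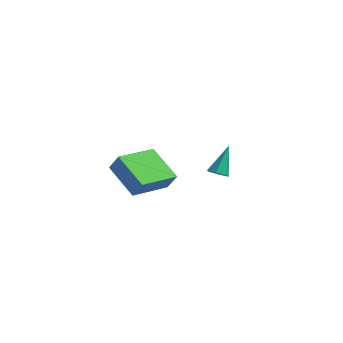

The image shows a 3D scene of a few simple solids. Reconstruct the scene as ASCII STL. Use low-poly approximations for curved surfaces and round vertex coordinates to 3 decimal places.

solid 
facet normal 0.048 -0.610 -0.791
outer loop
vertex 1.158 3.307 -2.467
vertex 0.583 3.394 -2.569
vertex 0.984 3.748 -2.818
endloop
endfacet
facet normal 0.906 0.417 0.074
outer loop
vertex 1.158 3.307 -2.467
vertex 0.984 3.748 -2.818
vertex 0.497 4.506 -1.131
endloop
endfacet
facet normal 0.048 -0.611 -0.790
outer loop
vertex 0.984 3.748 -2.818
vertex 0.583 3.394 -2.569
vertex 0.41 3.836 -2.921
endloop
endfacet
facet normal 0.203 0.914 -0.352
outer loop
vertex 0.984 3.748 -2.818
vertex 0.41 3.836 -2.921
vertex 0.497 4.506 -1.131
endloop
endfacet
facet normal 0.048 -0.611 -0.790
outer loop
vertex 0.41 3.836 -2.921
vertex 0.583 3.394 -2.569
vertex 0.009 3.482 -2.672
endloop
endfacet
facet normal -0.718 0.663 -0.213
outer loop
vertex 0.41 3.836 -2.921
vertex 0.009 3.482 -2.672
vertex 0.497 4.506 -1.131
endloop
endfacet
facet normal 0.048 -0.612 -0.790
outer loop
vertex 0.009 3.482 -2.672
vertex 0.583 3.394 -2.569
vertex 0.182 3.041 -2.32
endloop
endfacet
facet normal -0.932 -0.085 0.352
outer loop
vertex 0.009 3.482 -2.672
vertex 0.182 3.041 -2.32
vertex 0.497 4.506 -1.131
endloop
endfacet
facet normal 0.047 -0.611 -0.790
outer loop
vertex 0.182 3.041 -2.32
vertex 0.583 3.394 -2.569
vertex 0.757 2.953 -2.218
endloop
endfacet
facet normal -0.228 -0.584 0.779
outer loop
vertex 0.182 3.041 -2.32
vertex 0.757 2.953 -2.218
vertex 0.497 4.506 -1.131
endloop
endfacet
facet normal 0.048 -0.610 -0.791
outer loop
vertex 0.757 2.953 -2.218
vertex 0.583 3.394 -2.569
vertex 1.158 3.307 -2.467
endloop
endfacet
facet normal 0.692 -0.333 0.641
outer loop
vertex 0.757 2.953 -2.218
vertex 1.158 3.307 -2.467
vertex 0.497 4.506 -1.131
endloop
endfacet
facet normal -0.514 -0.022 -0.857
outer loop
vertex -1.251 -2.947 0.33
vertex -0.794 -0.841 0.003
vertex 0.479 -3.482 -0.694
endloop
endfacet
facet normal -0.210 -0.966 0.151
outer loop
vertex 1.014 -3.459 0.197
vertex -1.251 -2.947 0.33
vertex 0.479 -3.482 -0.694
endloop
endfacet
facet normal -0.515 -0.022 -0.857
outer loop
vertex 0.479 -3.482 -0.694
vertex -0.794 -0.841 0.003
vertex 0.936 -1.375 -1.022
endloop
endfacet
facet normal 0.831 -0.257 -0.493
outer loop
vertex 0.936 -1.375 -1.022
vertex 1.014 -3.459 0.197
vertex 0.479 -3.482 -0.694
endloop
endfacet
facet normal -0.831 0.257 0.493
outer loop
vertex -1.251 -2.947 0.33
vertex -0.259 -0.818 0.894
vertex -0.794 -0.841 0.003
endloop
endfacet
facet normal -0.210 -0.966 0.150
outer loop
vertex -0.716 -2.925 1.222
vertex -1.251 -2.947 0.33
vertex 1.014 -3.459 0.197
endloop
endfacet
facet normal -0.832 0.257 0.492
outer loop
vertex -0.716 -2.925 1.222
vertex -0.259 -0.818 0.894
vertex -1.251 -2.947 0.33
endloop
endfacet
facet normal 0.209 0.966 -0.150
outer loop
vertex -0.794 -0.841 0.003
vertex -0.259 -0.818 0.894
vertex 0.936 -1.375 -1.022
endloop
endfacet
facet normal 0.832 -0.257 -0.492
outer loop
vertex 1.471 -1.353 -0.13
vertex 1.014 -3.459 0.197
vertex 0.936 -1.375 -1.022
endloop
endfacet
facet normal 0.210 0.966 -0.150
outer loop
vertex 0.936 -1.375 -1.022
vertex -0.259 -0.818 0.894
vertex 1.471 -1.353 -0.13
endloop
endfacet
facet normal 0.515 0.021 0.857
outer loop
vertex 1.471 -1.353 -0.13
vertex -0.716 -2.925 1.222
vertex 1.014 -3.459 0.197
endloop
endfacet
facet normal 0.514 0.022 0.857
outer loop
vertex -0.259 -0.818 0.894
vertex -0.716 -2.925 1.222
vertex 1.471 -1.353 -0.13
endloop
endfacet

endsolid


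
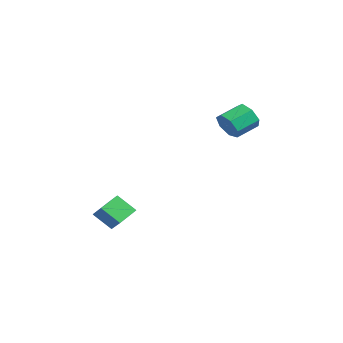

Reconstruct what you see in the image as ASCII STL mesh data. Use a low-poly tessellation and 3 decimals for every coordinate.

solid 
facet normal -0.808 -0.082 -0.584
outer loop
vertex -3.806 -3.348 -4.249
vertex -4.333 -2.34 -3.661
vertex -3.223 -2.505 -5.173
endloop
endfacet
facet normal 0.412 -0.787 -0.459
outer loop
vertex -1.987 -2.38 -4.279
vertex -3.806 -3.348 -4.249
vertex -3.223 -2.505 -5.173
endloop
endfacet
facet normal -0.808 -0.082 -0.584
outer loop
vertex -3.223 -2.505 -5.173
vertex -4.333 -2.34 -3.661
vertex -3.75 -1.497 -4.585
endloop
endfacet
facet normal 0.422 0.611 -0.669
outer loop
vertex -3.75 -1.497 -4.585
vertex -1.987 -2.38 -4.279
vertex -3.223 -2.505 -5.173
endloop
endfacet
facet normal -0.422 -0.611 0.669
outer loop
vertex -3.806 -3.348 -4.249
vertex -3.097 -2.215 -2.767
vertex -4.333 -2.34 -3.661
endloop
endfacet
facet normal 0.412 -0.787 -0.459
outer loop
vertex -2.57 -3.223 -3.355
vertex -3.806 -3.348 -4.249
vertex -1.987 -2.38 -4.279
endloop
endfacet
facet normal -0.422 -0.611 0.669
outer loop
vertex -2.57 -3.223 -3.355
vertex -3.097 -2.215 -2.767
vertex -3.806 -3.348 -4.249
endloop
endfacet
facet normal -0.412 0.787 0.459
outer loop
vertex -4.333 -2.34 -3.661
vertex -3.097 -2.215 -2.767
vertex -3.75 -1.497 -4.585
endloop
endfacet
facet normal 0.422 0.611 -0.669
outer loop
vertex -2.514 -1.372 -3.691
vertex -1.987 -2.38 -4.279
vertex -3.75 -1.497 -4.585
endloop
endfacet
facet normal -0.412 0.787 0.459
outer loop
vertex -3.75 -1.497 -4.585
vertex -3.097 -2.215 -2.767
vertex -2.514 -1.372 -3.691
endloop
endfacet
facet normal 0.808 0.082 0.584
outer loop
vertex -2.514 -1.372 -3.691
vertex -2.57 -3.223 -3.355
vertex -1.987 -2.38 -4.279
endloop
endfacet
facet normal 0.808 0.082 0.584
outer loop
vertex -3.097 -2.215 -2.767
vertex -2.57 -3.223 -3.355
vertex -2.514 -1.372 -3.691
endloop
endfacet
facet normal 0.248 -0.883 -0.398
outer loop
vertex -1.253 3.635 1.361
vertex -1.603 3.219 2.065
vertex -2.0 3.451 1.303
endloop
endfacet
facet normal -0.029 0.405 -0.914
outer loop
vertex -1.253 3.635 1.361
vertex -2.0 3.451 1.303
vertex -1.607 4.898 1.931
endloop
endfacet
facet normal -0.030 0.405 -0.914
outer loop
vertex -1.607 4.898 1.931
vertex -2.0 3.451 1.303
vertex -2.355 4.714 1.874
endloop
endfacet
facet normal -0.248 0.883 0.400
outer loop
vertex -1.607 4.898 1.931
vertex -2.355 4.714 1.874
vertex -1.957 4.481 2.635
endloop
endfacet
facet normal 0.248 -0.883 -0.398
outer loop
vertex -2.0 3.451 1.303
vertex -1.603 3.219 2.065
vertex -2.449 3.092 1.819
endloop
endfacet
facet normal -0.775 0.066 -0.628
outer loop
vertex -2.0 3.451 1.303
vertex -2.449 3.092 1.819
vertex -2.355 4.714 1.874
endloop
endfacet
facet normal -0.776 0.066 -0.627
outer loop
vertex -2.355 4.714 1.874
vertex -2.449 3.092 1.819
vertex -2.803 4.354 2.39
endloop
endfacet
facet normal -0.248 0.882 0.400
outer loop
vertex -2.355 4.714 1.874
vertex -2.803 4.354 2.39
vertex -1.957 4.481 2.635
endloop
endfacet
facet normal 0.249 -0.882 -0.399
outer loop
vertex -2.449 3.092 1.819
vertex -1.603 3.219 2.065
vertex -2.26 2.828 2.52
endloop
endfacet
facet normal -0.937 -0.322 0.131
outer loop
vertex -2.449 3.092 1.819
vertex -2.26 2.828 2.52
vertex -2.803 4.354 2.39
endloop
endfacet
facet normal -0.938 -0.322 0.130
outer loop
vertex -2.803 4.354 2.39
vertex -2.26 2.828 2.52
vertex -2.615 4.091 3.091
endloop
endfacet
facet normal -0.248 0.883 0.398
outer loop
vertex -2.803 4.354 2.39
vertex -2.615 4.091 3.091
vertex -1.957 4.481 2.635
endloop
endfacet
facet normal 0.249 -0.883 -0.399
outer loop
vertex -2.26 2.828 2.52
vertex -1.603 3.219 2.065
vertex -1.576 2.859 2.878
endloop
endfacet
facet normal -0.393 -0.468 0.791
outer loop
vertex -2.26 2.828 2.52
vertex -1.576 2.859 2.878
vertex -2.615 4.091 3.091
endloop
endfacet
facet normal -0.393 -0.469 0.791
outer loop
vertex -2.615 4.091 3.091
vertex -1.576 2.859 2.878
vertex -1.931 4.121 3.449
endloop
endfacet
facet normal -0.247 0.883 0.399
outer loop
vertex -2.615 4.091 3.091
vertex -1.931 4.121 3.449
vertex -1.957 4.481 2.635
endloop
endfacet
facet normal 0.248 -0.883 -0.399
outer loop
vertex -1.576 2.859 2.878
vertex -1.603 3.219 2.065
vertex -0.912 3.16 2.624
endloop
endfacet
facet normal 0.446 -0.262 0.856
outer loop
vertex -1.576 2.859 2.878
vertex -0.912 3.16 2.624
vertex -1.931 4.121 3.449
endloop
endfacet
facet normal 0.447 -0.261 0.856
outer loop
vertex -1.931 4.121 3.449
vertex -0.912 3.16 2.624
vertex -1.267 4.423 3.194
endloop
endfacet
facet normal -0.249 0.883 0.398
outer loop
vertex -1.931 4.121 3.449
vertex -1.267 4.423 3.194
vertex -1.957 4.481 2.635
endloop
endfacet
facet normal 0.248 -0.883 -0.399
outer loop
vertex -0.912 3.16 2.624
vertex -1.603 3.219 2.065
vertex -0.768 3.506 1.948
endloop
endfacet
facet normal 0.951 0.143 0.276
outer loop
vertex -0.912 3.16 2.624
vertex -0.768 3.506 1.948
vertex -1.267 4.423 3.194
endloop
endfacet
facet normal 0.951 0.143 0.275
outer loop
vertex -1.267 4.423 3.194
vertex -0.768 3.506 1.948
vertex -1.123 4.768 2.518
endloop
endfacet
facet normal -0.248 0.883 0.398
outer loop
vertex -1.267 4.423 3.194
vertex -1.123 4.768 2.518
vertex -1.957 4.481 2.635
endloop
endfacet
facet normal 0.248 -0.883 -0.399
outer loop
vertex -0.768 3.506 1.948
vertex -1.603 3.219 2.065
vertex -1.253 3.635 1.361
endloop
endfacet
facet normal 0.738 0.439 -0.513
outer loop
vertex -0.768 3.506 1.948
vertex -1.253 3.635 1.361
vertex -1.123 4.768 2.518
endloop
endfacet
facet normal 0.739 0.438 -0.512
outer loop
vertex -1.123 4.768 2.518
vertex -1.253 3.635 1.361
vertex -1.607 4.898 1.931
endloop
endfacet
facet normal -0.248 0.883 0.400
outer loop
vertex -1.123 4.768 2.518
vertex -1.607 4.898 1.931
vertex -1.957 4.481 2.635
endloop
endfacet

endsolid


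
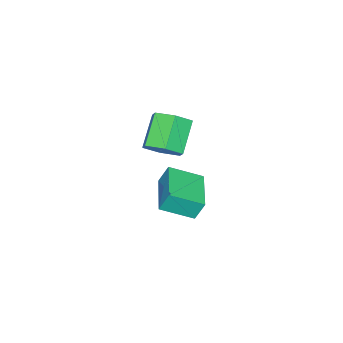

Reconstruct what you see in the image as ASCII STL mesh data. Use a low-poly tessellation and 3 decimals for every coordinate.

solid 
facet normal 0.729 0.165 -0.665
outer loop
vertex -1.998 -3.215 -3.188
vertex -2.658 -2.692 -3.782
vertex -2.112 -2.199 -3.061
endloop
endfacet
facet normal 0.676 -0.016 0.737
outer loop
vertex -1.998 -3.215 -3.188
vertex -2.112 -2.199 -3.061
vertex -3.382 -3.53 -1.925
endloop
endfacet
facet normal 0.676 -0.016 0.737
outer loop
vertex -3.382 -3.53 -1.925
vertex -2.112 -2.199 -3.061
vertex -3.496 -2.514 -1.798
endloop
endfacet
facet normal -0.728 -0.165 0.665
outer loop
vertex -3.382 -3.53 -1.925
vertex -3.496 -2.514 -1.798
vertex -4.042 -3.008 -2.518
endloop
endfacet
facet normal 0.728 0.166 -0.665
outer loop
vertex -2.112 -2.199 -3.061
vertex -2.658 -2.692 -3.782
vertex -2.773 -1.677 -3.654
endloop
endfacet
facet normal 0.241 0.846 0.476
outer loop
vertex -2.112 -2.199 -3.061
vertex -2.773 -1.677 -3.654
vertex -3.496 -2.514 -1.798
endloop
endfacet
facet normal 0.241 0.846 0.476
outer loop
vertex -3.496 -2.514 -1.798
vertex -2.773 -1.677 -3.654
vertex -4.157 -1.992 -2.391
endloop
endfacet
facet normal -0.728 -0.166 0.666
outer loop
vertex -3.496 -2.514 -1.798
vertex -4.157 -1.992 -2.391
vertex -4.042 -3.008 -2.518
endloop
endfacet
facet normal 0.729 0.166 -0.664
outer loop
vertex -2.773 -1.677 -3.654
vertex -2.658 -2.692 -3.782
vertex -3.318 -2.17 -4.375
endloop
endfacet
facet normal -0.434 0.862 -0.261
outer loop
vertex -2.773 -1.677 -3.654
vertex -3.318 -2.17 -4.375
vertex -4.157 -1.992 -2.391
endloop
endfacet
facet normal -0.434 0.862 -0.261
outer loop
vertex -4.157 -1.992 -2.391
vertex -3.318 -2.17 -4.375
vertex -4.702 -2.485 -3.112
endloop
endfacet
facet normal -0.729 -0.166 0.664
outer loop
vertex -4.157 -1.992 -2.391
vertex -4.702 -2.485 -3.112
vertex -4.042 -3.008 -2.518
endloop
endfacet
facet normal 0.728 0.165 -0.665
outer loop
vertex -3.318 -2.17 -4.375
vertex -2.658 -2.692 -3.782
vertex -3.204 -3.186 -4.502
endloop
endfacet
facet normal -0.676 0.016 -0.737
outer loop
vertex -3.318 -2.17 -4.375
vertex -3.204 -3.186 -4.502
vertex -4.702 -2.485 -3.112
endloop
endfacet
facet normal -0.676 0.016 -0.737
outer loop
vertex -4.702 -2.485 -3.112
vertex -3.204 -3.186 -4.502
vertex -4.588 -3.501 -3.239
endloop
endfacet
facet normal -0.729 -0.165 0.665
outer loop
vertex -4.702 -2.485 -3.112
vertex -4.588 -3.501 -3.239
vertex -4.042 -3.008 -2.518
endloop
endfacet
facet normal 0.728 0.166 -0.666
outer loop
vertex -3.204 -3.186 -4.502
vertex -2.658 -2.692 -3.782
vertex -2.543 -3.708 -3.909
endloop
endfacet
facet normal -0.241 -0.846 -0.476
outer loop
vertex -3.204 -3.186 -4.502
vertex -2.543 -3.708 -3.909
vertex -4.588 -3.501 -3.239
endloop
endfacet
facet normal -0.241 -0.846 -0.476
outer loop
vertex -4.588 -3.501 -3.239
vertex -2.543 -3.708 -3.909
vertex -3.927 -4.023 -2.646
endloop
endfacet
facet normal -0.728 -0.166 0.665
outer loop
vertex -4.588 -3.501 -3.239
vertex -3.927 -4.023 -2.646
vertex -4.042 -3.008 -2.518
endloop
endfacet
facet normal 0.729 0.166 -0.664
outer loop
vertex -2.543 -3.708 -3.909
vertex -2.658 -2.692 -3.782
vertex -1.998 -3.215 -3.188
endloop
endfacet
facet normal 0.434 -0.862 0.261
outer loop
vertex -2.543 -3.708 -3.909
vertex -1.998 -3.215 -3.188
vertex -3.927 -4.023 -2.646
endloop
endfacet
facet normal 0.434 -0.862 0.261
outer loop
vertex -3.927 -4.023 -2.646
vertex -1.998 -3.215 -3.188
vertex -3.382 -3.53 -1.925
endloop
endfacet
facet normal -0.729 -0.166 0.664
outer loop
vertex -3.927 -4.023 -2.646
vertex -3.382 -3.53 -1.925
vertex -4.042 -3.008 -2.518
endloop
endfacet
facet normal -0.496 0.767 -0.407
outer loop
vertex -0.115 0.943 -2.203
vertex 1.693 2.066 -2.291
vertex 0.079 0.555 -3.17
endloop
endfacet
facet normal -0.849 -0.527 0.041
outer loop
vertex 0.907 -0.726 -2.489
vertex -0.115 0.943 -2.203
vertex 0.079 0.555 -3.17
endloop
endfacet
facet normal -0.496 0.767 -0.408
outer loop
vertex 0.079 0.555 -3.17
vertex 1.693 2.066 -2.291
vertex 1.887 1.677 -3.258
endloop
endfacet
facet normal 0.183 -0.367 -0.912
outer loop
vertex 1.887 1.677 -3.258
vertex 0.907 -0.726 -2.489
vertex 0.079 0.555 -3.17
endloop
endfacet
facet normal -0.183 0.366 0.912
outer loop
vertex -0.115 0.943 -2.203
vertex 2.521 0.785 -1.61
vertex 1.693 2.066 -2.291
endloop
endfacet
facet normal -0.849 -0.527 0.042
outer loop
vertex 0.713 -0.337 -1.522
vertex -0.115 0.943 -2.203
vertex 0.907 -0.726 -2.489
endloop
endfacet
facet normal -0.183 0.367 0.912
outer loop
vertex 0.713 -0.337 -1.522
vertex 2.521 0.785 -1.61
vertex -0.115 0.943 -2.203
endloop
endfacet
facet normal 0.849 0.527 -0.042
outer loop
vertex 1.693 2.066 -2.291
vertex 2.521 0.785 -1.61
vertex 1.887 1.677 -3.258
endloop
endfacet
facet normal 0.183 -0.367 -0.912
outer loop
vertex 2.715 0.397 -2.577
vertex 0.907 -0.726 -2.489
vertex 1.887 1.677 -3.258
endloop
endfacet
facet normal 0.849 0.527 -0.041
outer loop
vertex 1.887 1.677 -3.258
vertex 2.521 0.785 -1.61
vertex 2.715 0.397 -2.577
endloop
endfacet
facet normal 0.496 -0.767 0.408
outer loop
vertex 2.715 0.397 -2.577
vertex 0.713 -0.337 -1.522
vertex 0.907 -0.726 -2.489
endloop
endfacet
facet normal 0.496 -0.767 0.407
outer loop
vertex 2.521 0.785 -1.61
vertex 0.713 -0.337 -1.522
vertex 2.715 0.397 -2.577
endloop
endfacet

endsolid


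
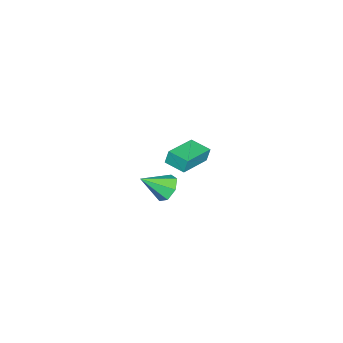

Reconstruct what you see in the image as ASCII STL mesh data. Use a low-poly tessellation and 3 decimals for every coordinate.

solid 
facet normal -0.412 0.704 -0.579
outer loop
vertex 3.773 -1.552 -0.316
vertex 3.243 -1.343 0.315
vertex 4.015 -1.03 0.146
endloop
endfacet
facet normal 0.945 -0.237 -0.227
outer loop
vertex 3.773 -1.552 -0.316
vertex 4.015 -1.03 0.146
vertex 3.917 -2.497 1.265
endloop
endfacet
facet normal -0.412 0.704 -0.579
outer loop
vertex 4.015 -1.03 0.146
vertex 3.243 -1.343 0.315
vertex 3.676 -0.744 0.735
endloop
endfacet
facet normal 0.887 0.241 0.394
outer loop
vertex 4.015 -1.03 0.146
vertex 3.676 -0.744 0.735
vertex 3.917 -2.497 1.265
endloop
endfacet
facet normal -0.412 0.704 -0.579
outer loop
vertex 3.676 -0.744 0.735
vertex 3.243 -1.343 0.315
vertex 3.011 -0.909 1.008
endloop
endfacet
facet normal 0.293 0.313 0.903
outer loop
vertex 3.676 -0.744 0.735
vertex 3.011 -0.909 1.008
vertex 3.917 -2.497 1.265
endloop
endfacet
facet normal -0.411 0.704 -0.579
outer loop
vertex 3.011 -0.909 1.008
vertex 3.243 -1.343 0.315
vertex 2.52 -1.4 0.759
endloop
endfacet
facet normal -0.391 -0.074 0.917
outer loop
vertex 3.011 -0.909 1.008
vertex 2.52 -1.4 0.759
vertex 3.917 -2.497 1.265
endloop
endfacet
facet normal -0.411 0.704 -0.579
outer loop
vertex 2.52 -1.4 0.759
vertex 3.243 -1.343 0.315
vertex 2.574 -1.848 0.176
endloop
endfacet
facet normal -0.649 -0.631 0.425
outer loop
vertex 2.52 -1.4 0.759
vertex 2.574 -1.848 0.176
vertex 3.917 -2.497 1.265
endloop
endfacet
facet normal -0.411 0.704 -0.578
outer loop
vertex 2.574 -1.848 0.176
vertex 3.243 -1.343 0.315
vertex 3.131 -1.916 -0.303
endloop
endfacet
facet normal -0.288 -0.936 -0.202
outer loop
vertex 2.574 -1.848 0.176
vertex 3.131 -1.916 -0.303
vertex 3.917 -2.497 1.265
endloop
endfacet
facet normal -0.411 0.704 -0.579
outer loop
vertex 3.131 -1.916 -0.303
vertex 3.243 -1.343 0.315
vertex 3.773 -1.552 -0.316
endloop
endfacet
facet normal 0.421 -0.761 -0.493
outer loop
vertex 3.131 -1.916 -0.303
vertex 3.773 -1.552 -0.316
vertex 3.917 -2.497 1.265
endloop
endfacet
facet normal -0.942 0.263 -0.210
outer loop
vertex -4.597 -2.851 -2.525
vertex -4.22 -1.641 -2.701
vertex -4.456 -3.017 -3.367
endloop
endfacet
facet normal -0.294 -0.946 0.137
outer loop
vertex -2.44 -3.579 -2.919
vertex -4.597 -2.851 -2.525
vertex -4.456 -3.017 -3.367
endloop
endfacet
facet normal -0.942 0.263 -0.210
outer loop
vertex -4.456 -3.017 -3.367
vertex -4.22 -1.641 -2.701
vertex -4.079 -1.807 -3.543
endloop
endfacet
facet normal 0.162 -0.191 -0.968
outer loop
vertex -4.079 -1.807 -3.543
vertex -2.44 -3.579 -2.919
vertex -4.456 -3.017 -3.367
endloop
endfacet
facet normal -0.162 0.191 0.968
outer loop
vertex -4.597 -2.851 -2.525
vertex -2.204 -2.203 -2.253
vertex -4.22 -1.641 -2.701
endloop
endfacet
facet normal -0.294 -0.946 0.137
outer loop
vertex -2.581 -3.413 -2.077
vertex -4.597 -2.851 -2.525
vertex -2.44 -3.579 -2.919
endloop
endfacet
facet normal -0.162 0.191 0.968
outer loop
vertex -2.581 -3.413 -2.077
vertex -2.204 -2.203 -2.253
vertex -4.597 -2.851 -2.525
endloop
endfacet
facet normal 0.294 0.946 -0.137
outer loop
vertex -4.22 -1.641 -2.701
vertex -2.204 -2.203 -2.253
vertex -4.079 -1.807 -3.543
endloop
endfacet
facet normal 0.162 -0.191 -0.968
outer loop
vertex -2.063 -2.369 -3.095
vertex -2.44 -3.579 -2.919
vertex -4.079 -1.807 -3.543
endloop
endfacet
facet normal 0.294 0.946 -0.137
outer loop
vertex -4.079 -1.807 -3.543
vertex -2.204 -2.203 -2.253
vertex -2.063 -2.369 -3.095
endloop
endfacet
facet normal 0.942 -0.263 0.210
outer loop
vertex -2.063 -2.369 -3.095
vertex -2.581 -3.413 -2.077
vertex -2.44 -3.579 -2.919
endloop
endfacet
facet normal 0.942 -0.263 0.210
outer loop
vertex -2.204 -2.203 -2.253
vertex -2.581 -3.413 -2.077
vertex -2.063 -2.369 -3.095
endloop
endfacet

endsolid


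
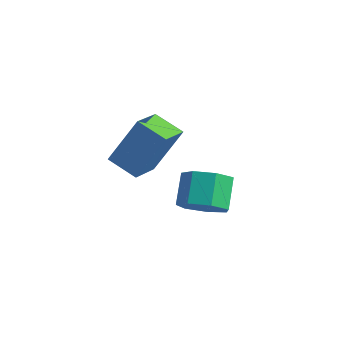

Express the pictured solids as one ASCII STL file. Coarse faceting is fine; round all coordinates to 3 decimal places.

solid 
facet normal 0.378 -0.643 -0.666
outer loop
vertex 4.365 -1.629 3.886
vertex 3.798 -1.345 3.29
vertex 4.599 -1.051 3.461
endloop
endfacet
facet normal 0.872 0.006 0.489
outer loop
vertex 4.365 -1.629 3.886
vertex 4.599 -1.051 3.461
vertex 3.889 -0.819 4.725
endloop
endfacet
facet normal 0.872 0.006 0.489
outer loop
vertex 3.889 -0.819 4.725
vertex 4.599 -1.051 3.461
vertex 4.123 -0.241 4.3
endloop
endfacet
facet normal -0.377 0.643 0.667
outer loop
vertex 3.889 -0.819 4.725
vertex 4.123 -0.241 4.3
vertex 3.322 -0.535 4.13
endloop
endfacet
facet normal 0.378 -0.643 -0.666
outer loop
vertex 4.599 -1.051 3.461
vertex 3.798 -1.345 3.29
vertex 4.23 -0.694 2.907
endloop
endfacet
facet normal 0.786 0.603 -0.136
outer loop
vertex 4.599 -1.051 3.461
vertex 4.23 -0.694 2.907
vertex 4.123 -0.241 4.3
endloop
endfacet
facet normal 0.786 0.603 -0.136
outer loop
vertex 4.123 -0.241 4.3
vertex 4.23 -0.694 2.907
vertex 3.754 0.116 3.747
endloop
endfacet
facet normal -0.377 0.643 0.667
outer loop
vertex 4.123 -0.241 4.3
vertex 3.754 0.116 3.747
vertex 3.322 -0.535 4.13
endloop
endfacet
facet normal 0.378 -0.643 -0.667
outer loop
vertex 4.23 -0.694 2.907
vertex 3.798 -1.345 3.29
vertex 3.536 -0.827 2.642
endloop
endfacet
facet normal 0.108 0.746 -0.658
outer loop
vertex 4.23 -0.694 2.907
vertex 3.536 -0.827 2.642
vertex 3.754 0.116 3.747
endloop
endfacet
facet normal 0.108 0.746 -0.658
outer loop
vertex 3.754 0.116 3.747
vertex 3.536 -0.827 2.642
vertex 3.06 -0.017 3.482
endloop
endfacet
facet normal -0.378 0.643 0.667
outer loop
vertex 3.754 0.116 3.747
vertex 3.06 -0.017 3.482
vertex 3.322 -0.535 4.13
endloop
endfacet
facet normal 0.377 -0.643 -0.667
outer loop
vertex 3.536 -0.827 2.642
vertex 3.798 -1.345 3.29
vertex 3.039 -1.35 2.865
endloop
endfacet
facet normal -0.651 0.327 -0.685
outer loop
vertex 3.536 -0.827 2.642
vertex 3.039 -1.35 2.865
vertex 3.06 -0.017 3.482
endloop
endfacet
facet normal -0.651 0.327 -0.685
outer loop
vertex 3.06 -0.017 3.482
vertex 3.039 -1.35 2.865
vertex 2.563 -0.54 3.705
endloop
endfacet
facet normal -0.377 0.643 0.667
outer loop
vertex 3.06 -0.017 3.482
vertex 2.563 -0.54 3.705
vertex 3.322 -0.535 4.13
endloop
endfacet
facet normal 0.377 -0.643 -0.667
outer loop
vertex 3.039 -1.35 2.865
vertex 3.798 -1.345 3.29
vertex 3.114 -1.869 3.408
endloop
endfacet
facet normal -0.921 -0.338 -0.196
outer loop
vertex 3.039 -1.35 2.865
vertex 3.114 -1.869 3.408
vertex 2.563 -0.54 3.705
endloop
endfacet
facet normal -0.921 -0.338 -0.196
outer loop
vertex 2.563 -0.54 3.705
vertex 3.114 -1.869 3.408
vertex 2.638 -1.06 4.248
endloop
endfacet
facet normal -0.378 0.642 0.667
outer loop
vertex 2.563 -0.54 3.705
vertex 2.638 -1.06 4.248
vertex 3.322 -0.535 4.13
endloop
endfacet
facet normal 0.377 -0.643 -0.667
outer loop
vertex 3.114 -1.869 3.408
vertex 3.798 -1.345 3.29
vertex 3.704 -1.994 3.862
endloop
endfacet
facet normal -0.497 -0.748 0.439
outer loop
vertex 3.114 -1.869 3.408
vertex 3.704 -1.994 3.862
vertex 2.638 -1.06 4.248
endloop
endfacet
facet normal -0.496 -0.748 0.440
outer loop
vertex 2.638 -1.06 4.248
vertex 3.704 -1.994 3.862
vertex 3.228 -1.184 4.702
endloop
endfacet
facet normal -0.378 0.642 0.667
outer loop
vertex 2.638 -1.06 4.248
vertex 3.228 -1.184 4.702
vertex 3.322 -0.535 4.13
endloop
endfacet
facet normal 0.379 -0.642 -0.666
outer loop
vertex 3.704 -1.994 3.862
vertex 3.798 -1.345 3.29
vertex 4.365 -1.629 3.886
endloop
endfacet
facet normal 0.302 -0.595 0.745
outer loop
vertex 3.704 -1.994 3.862
vertex 4.365 -1.629 3.886
vertex 3.228 -1.184 4.702
endloop
endfacet
facet normal 0.302 -0.594 0.745
outer loop
vertex 3.228 -1.184 4.702
vertex 4.365 -1.629 3.886
vertex 3.889 -0.819 4.725
endloop
endfacet
facet normal -0.378 0.642 0.667
outer loop
vertex 3.228 -1.184 4.702
vertex 3.889 -0.819 4.725
vertex 3.322 -0.535 4.13
endloop
endfacet
facet normal -0.288 -0.425 -0.858
outer loop
vertex -0.478 -1.165 3.418
vertex -0.851 0.137 2.899
vertex 0.638 -1.022 2.973
endloop
endfacet
facet normal 0.258 -0.898 0.358
outer loop
vertex 1.211 -0.177 4.681
vertex -0.478 -1.165 3.418
vertex 0.638 -1.022 2.973
endloop
endfacet
facet normal -0.288 -0.425 -0.858
outer loop
vertex 0.638 -1.022 2.973
vertex -0.851 0.137 2.899
vertex 0.265 0.279 2.454
endloop
endfacet
facet normal 0.922 0.118 -0.368
outer loop
vertex 0.265 0.279 2.454
vertex 1.211 -0.177 4.681
vertex 0.638 -1.022 2.973
endloop
endfacet
facet normal -0.922 -0.118 0.368
outer loop
vertex -0.478 -1.165 3.418
vertex -0.278 0.982 4.607
vertex -0.851 0.137 2.899
endloop
endfacet
facet normal 0.257 -0.898 0.358
outer loop
vertex 0.095 -0.319 5.126
vertex -0.478 -1.165 3.418
vertex 1.211 -0.177 4.681
endloop
endfacet
facet normal -0.922 -0.118 0.368
outer loop
vertex 0.095 -0.319 5.126
vertex -0.278 0.982 4.607
vertex -0.478 -1.165 3.418
endloop
endfacet
facet normal -0.257 0.898 -0.358
outer loop
vertex -0.851 0.137 2.899
vertex -0.278 0.982 4.607
vertex 0.265 0.279 2.454
endloop
endfacet
facet normal 0.922 0.118 -0.368
outer loop
vertex 0.838 1.125 4.162
vertex 1.211 -0.177 4.681
vertex 0.265 0.279 2.454
endloop
endfacet
facet normal -0.258 0.897 -0.358
outer loop
vertex 0.265 0.279 2.454
vertex -0.278 0.982 4.607
vertex 0.838 1.125 4.162
endloop
endfacet
facet normal 0.288 0.425 0.858
outer loop
vertex 0.838 1.125 4.162
vertex 0.095 -0.319 5.126
vertex 1.211 -0.177 4.681
endloop
endfacet
facet normal 0.288 0.425 0.858
outer loop
vertex -0.278 0.982 4.607
vertex 0.095 -0.319 5.126
vertex 0.838 1.125 4.162
endloop
endfacet

endsolid


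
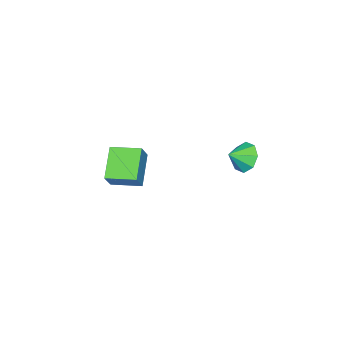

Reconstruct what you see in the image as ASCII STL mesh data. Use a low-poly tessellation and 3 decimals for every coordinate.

solid 
facet normal -0.571 -0.142 -0.809
outer loop
vertex -2.973 -3.942 -0.14
vertex -3.628 -2.296 0.033
vertex -1.402 -3.186 -1.381
endloop
endfacet
facet normal 0.368 -0.925 -0.097
outer loop
vertex -0.592 -2.984 -0.233
vertex -2.973 -3.942 -0.14
vertex -1.402 -3.186 -1.381
endloop
endfacet
facet normal -0.571 -0.142 -0.809
outer loop
vertex -1.402 -3.186 -1.381
vertex -3.628 -2.296 0.033
vertex -2.057 -1.54 -1.208
endloop
endfacet
facet normal 0.734 0.353 -0.580
outer loop
vertex -2.057 -1.54 -1.208
vertex -0.592 -2.984 -0.233
vertex -1.402 -3.186 -1.381
endloop
endfacet
facet normal -0.734 -0.353 0.580
outer loop
vertex -2.973 -3.942 -0.14
vertex -2.818 -2.094 1.181
vertex -3.628 -2.296 0.033
endloop
endfacet
facet normal 0.368 -0.925 -0.097
outer loop
vertex -2.163 -3.74 1.008
vertex -2.973 -3.942 -0.14
vertex -0.592 -2.984 -0.233
endloop
endfacet
facet normal -0.734 -0.353 0.580
outer loop
vertex -2.163 -3.74 1.008
vertex -2.818 -2.094 1.181
vertex -2.973 -3.942 -0.14
endloop
endfacet
facet normal -0.368 0.925 0.097
outer loop
vertex -3.628 -2.296 0.033
vertex -2.818 -2.094 1.181
vertex -2.057 -1.54 -1.208
endloop
endfacet
facet normal 0.734 0.353 -0.580
outer loop
vertex -1.247 -1.338 -0.06
vertex -0.592 -2.984 -0.233
vertex -2.057 -1.54 -1.208
endloop
endfacet
facet normal -0.368 0.925 0.097
outer loop
vertex -2.057 -1.54 -1.208
vertex -2.818 -2.094 1.181
vertex -1.247 -1.338 -0.06
endloop
endfacet
facet normal 0.571 0.142 0.809
outer loop
vertex -1.247 -1.338 -0.06
vertex -2.163 -3.74 1.008
vertex -0.592 -2.984 -0.233
endloop
endfacet
facet normal 0.571 0.142 0.809
outer loop
vertex -2.818 -2.094 1.181
vertex -2.163 -3.74 1.008
vertex -1.247 -1.338 -0.06
endloop
endfacet
facet normal -0.756 0.405 -0.514
outer loop
vertex -2.817 4.911 2.733
vertex -3.335 4.073 2.835
vertex -3.244 4.908 3.359
endloop
endfacet
facet normal 0.731 0.463 0.501
outer loop
vertex -2.817 4.911 2.733
vertex -3.244 4.908 3.359
vertex -2.465 3.607 3.425
endloop
endfacet
facet normal -0.756 0.405 -0.514
outer loop
vertex -3.244 4.908 3.359
vertex -3.335 4.073 2.835
vertex -3.724 4.416 3.678
endloop
endfacet
facet normal 0.343 0.252 0.905
outer loop
vertex -3.244 4.908 3.359
vertex -3.724 4.416 3.678
vertex -2.465 3.607 3.425
endloop
endfacet
facet normal -0.756 0.405 -0.514
outer loop
vertex -3.724 4.416 3.678
vertex -3.335 4.073 2.835
vertex -3.976 3.723 3.503
endloop
endfacet
facet normal 0.030 -0.255 0.966
outer loop
vertex -3.724 4.416 3.678
vertex -3.976 3.723 3.503
vertex -2.465 3.607 3.425
endloop
endfacet
facet normal -0.756 0.406 -0.513
outer loop
vertex -3.976 3.723 3.503
vertex -3.335 4.073 2.835
vertex -3.853 3.235 2.936
endloop
endfacet
facet normal -0.025 -0.760 0.649
outer loop
vertex -3.976 3.723 3.503
vertex -3.853 3.235 2.936
vertex -2.465 3.607 3.425
endloop
endfacet
facet normal -0.756 0.405 -0.514
outer loop
vertex -3.853 3.235 2.936
vertex -3.335 4.073 2.835
vertex -3.426 3.238 2.31
endloop
endfacet
facet normal 0.210 -0.968 0.139
outer loop
vertex -3.853 3.235 2.936
vertex -3.426 3.238 2.31
vertex -2.465 3.607 3.425
endloop
endfacet
facet normal -0.756 0.405 -0.513
outer loop
vertex -3.426 3.238 2.31
vertex -3.335 4.073 2.835
vertex -2.946 3.73 1.991
endloop
endfacet
facet normal 0.598 -0.756 -0.266
outer loop
vertex -3.426 3.238 2.31
vertex -2.946 3.73 1.991
vertex -2.465 3.607 3.425
endloop
endfacet
facet normal -0.756 0.406 -0.513
outer loop
vertex -2.946 3.73 1.991
vertex -3.335 4.073 2.835
vertex -2.693 4.423 2.166
endloop
endfacet
facet normal 0.911 -0.250 -0.327
outer loop
vertex -2.946 3.73 1.991
vertex -2.693 4.423 2.166
vertex -2.465 3.607 3.425
endloop
endfacet
facet normal -0.756 0.405 -0.514
outer loop
vertex -2.693 4.423 2.166
vertex -3.335 4.073 2.835
vertex -2.817 4.911 2.733
endloop
endfacet
facet normal 0.967 0.256 -0.009
outer loop
vertex -2.693 4.423 2.166
vertex -2.817 4.911 2.733
vertex -2.465 3.607 3.425
endloop
endfacet

endsolid
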